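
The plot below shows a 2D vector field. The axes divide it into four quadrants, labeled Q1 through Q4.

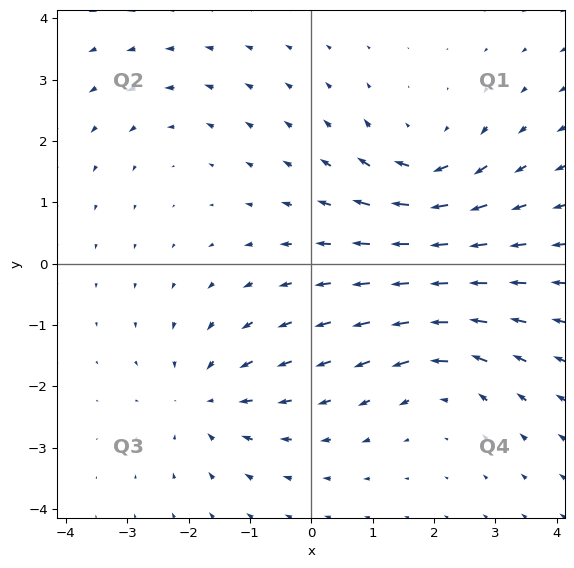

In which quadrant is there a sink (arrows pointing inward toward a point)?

Q3

The sink sits at approximately (-1.7, -2.2), which lies in quadrant Q3. The divergence there is about -4, negative as expected for a sink.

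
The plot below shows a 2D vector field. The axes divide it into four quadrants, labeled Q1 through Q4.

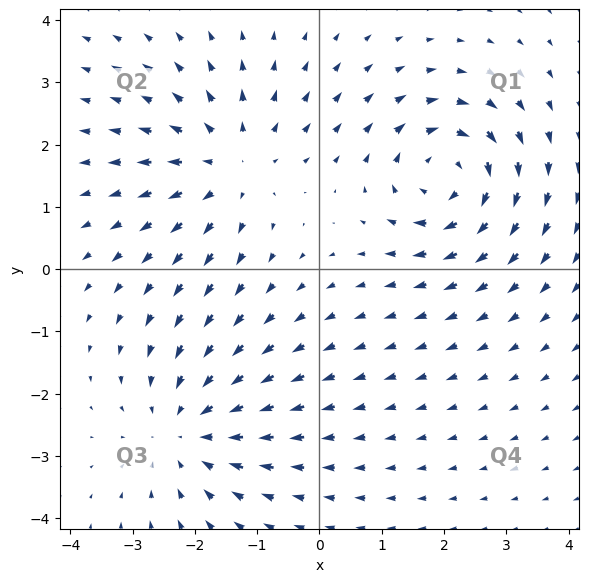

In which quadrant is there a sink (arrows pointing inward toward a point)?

Q3

The sink sits at approximately (-2.1, -2.6), which lies in quadrant Q3. The divergence there is about -3, negative as expected for a sink.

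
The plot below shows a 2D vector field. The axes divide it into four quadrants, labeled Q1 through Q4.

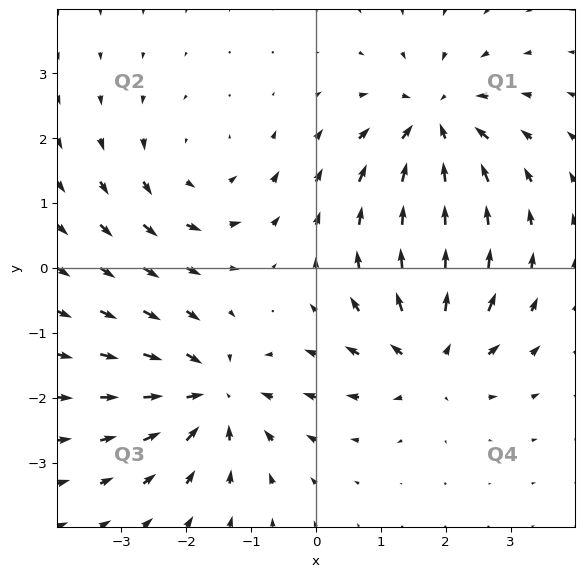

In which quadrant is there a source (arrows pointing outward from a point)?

Q4

The source sits at approximately (1.8, -1.4), which lies in quadrant Q4. The divergence there is about +5, positive as expected for a source.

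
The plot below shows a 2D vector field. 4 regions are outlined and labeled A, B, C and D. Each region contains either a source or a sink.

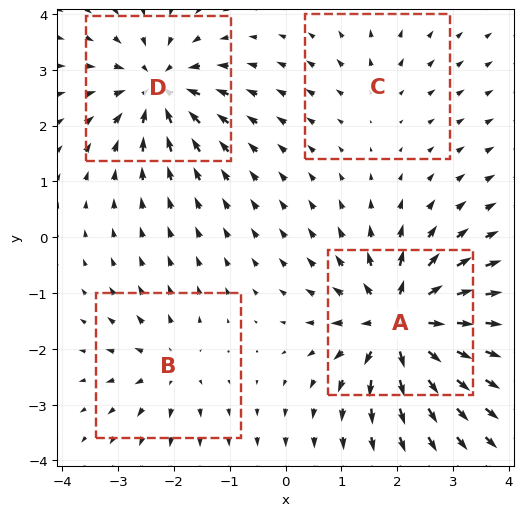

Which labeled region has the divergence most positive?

Divergence at each region's feature centre — A: about +9, B: about +4, C: about +2, D: about -7. Region A is most positive.

A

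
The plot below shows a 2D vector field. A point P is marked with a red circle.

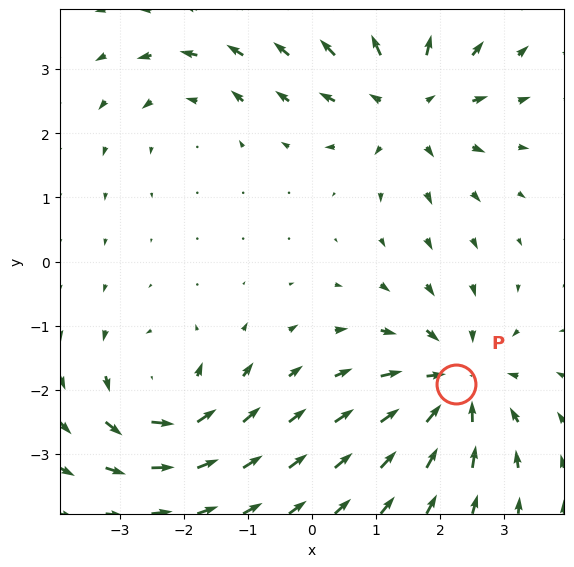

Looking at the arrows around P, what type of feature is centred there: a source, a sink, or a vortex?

At P (2.2, -1.9) the arrows converge inward. Divergence about -5, curl ≈0 — negative divergence with near-zero curl is a sink.

sink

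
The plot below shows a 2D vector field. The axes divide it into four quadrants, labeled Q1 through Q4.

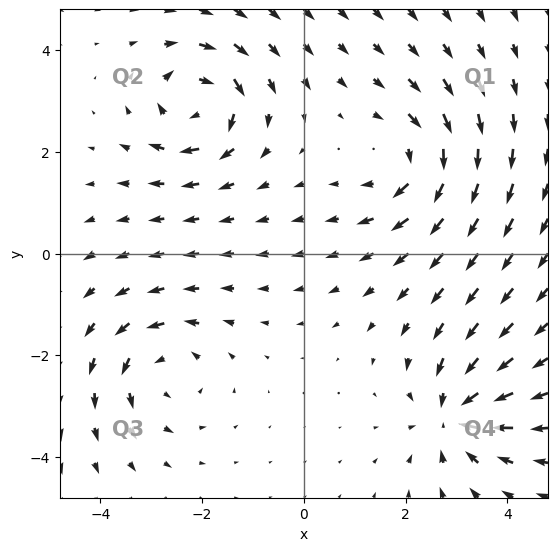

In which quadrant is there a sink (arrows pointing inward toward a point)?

The sink sits at approximately (3.0, -3.2), which lies in quadrant Q4. The divergence there is about -6, negative as expected for a sink.

Q4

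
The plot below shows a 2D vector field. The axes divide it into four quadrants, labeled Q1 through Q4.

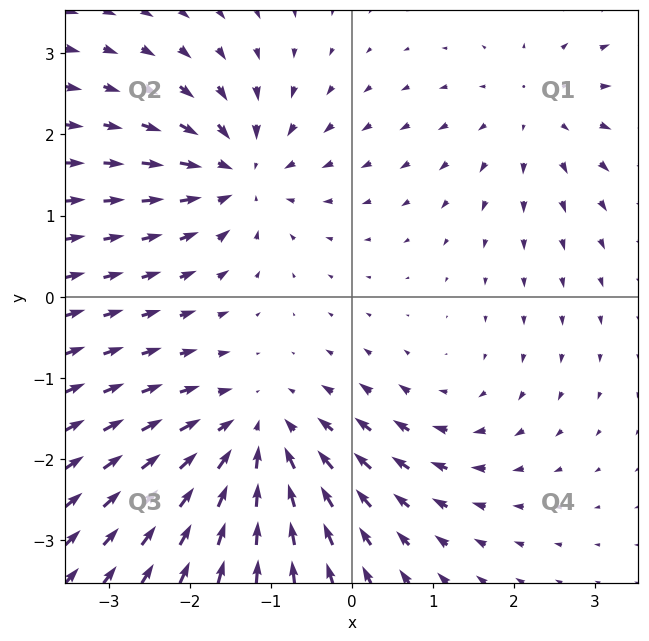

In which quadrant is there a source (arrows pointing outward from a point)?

Q1

The source sits at approximately (2.3, 2.3), which lies in quadrant Q1. The divergence there is about +3, positive as expected for a source.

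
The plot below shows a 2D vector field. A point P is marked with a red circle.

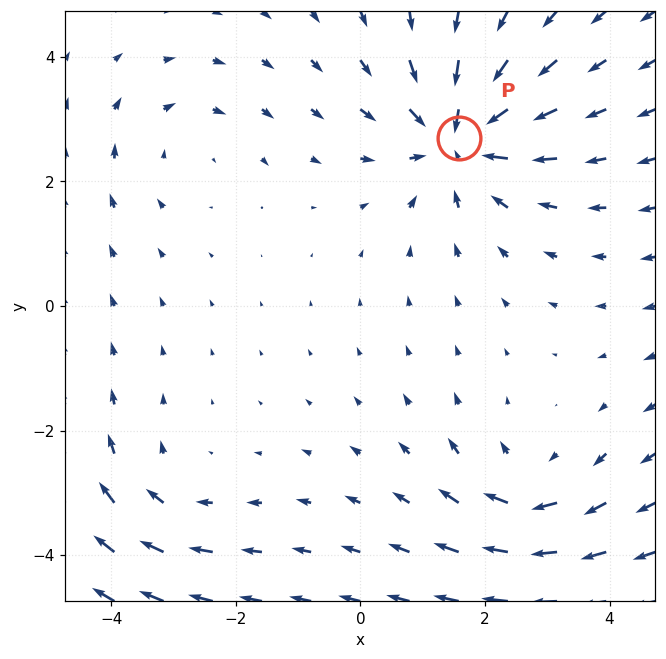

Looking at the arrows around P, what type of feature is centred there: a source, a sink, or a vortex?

At P (1.6, 2.7) the arrows converge inward. Divergence about -5, curl ≈0 — negative divergence with near-zero curl is a sink.

sink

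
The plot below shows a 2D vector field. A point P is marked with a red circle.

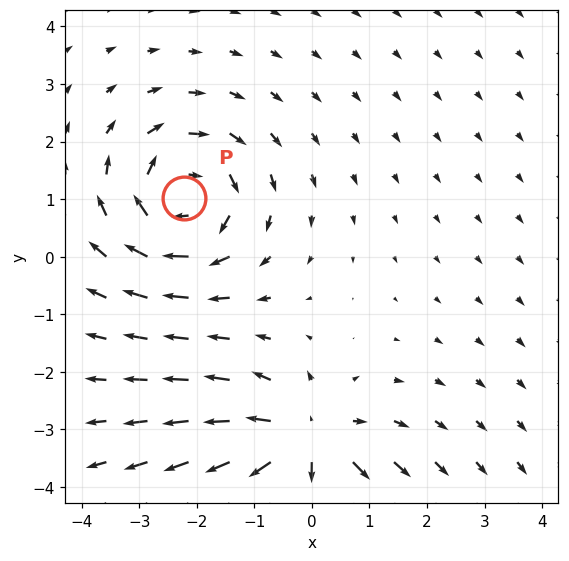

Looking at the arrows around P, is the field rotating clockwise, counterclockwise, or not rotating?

clockwise

Near P at (-2.2, 1.0) the arrows circulate clockwise. The curl (z-component) there is about -3; negative curl means clockwise rotation.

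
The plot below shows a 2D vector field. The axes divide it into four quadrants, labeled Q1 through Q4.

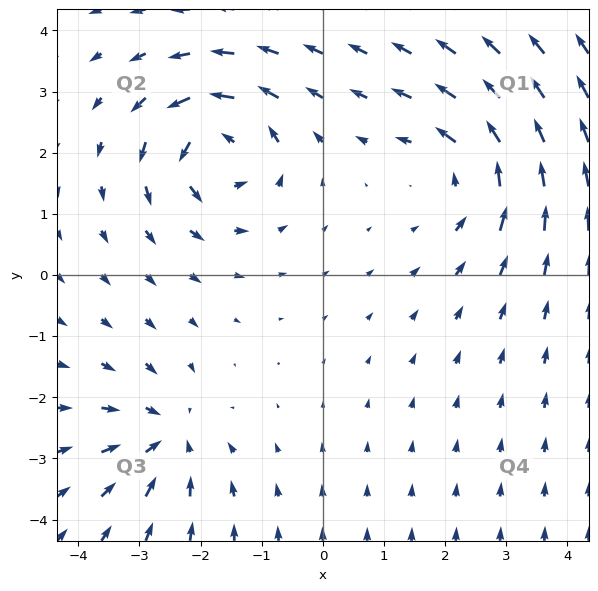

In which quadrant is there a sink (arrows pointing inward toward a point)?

Q3

The sink sits at approximately (-2.5, -2.7), which lies in quadrant Q3. The divergence there is about -4, negative as expected for a sink.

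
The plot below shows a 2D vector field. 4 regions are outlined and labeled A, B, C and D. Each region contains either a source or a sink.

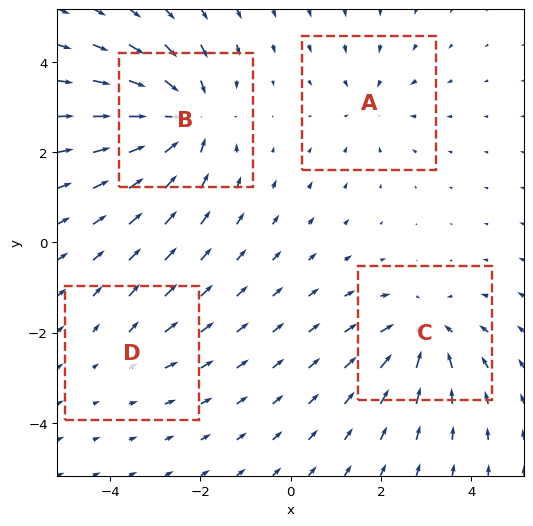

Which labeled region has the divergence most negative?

Divergence at each region's feature centre — A: about -3, B: about -7, C: about -5, D: about +2. Region B is most negative.

B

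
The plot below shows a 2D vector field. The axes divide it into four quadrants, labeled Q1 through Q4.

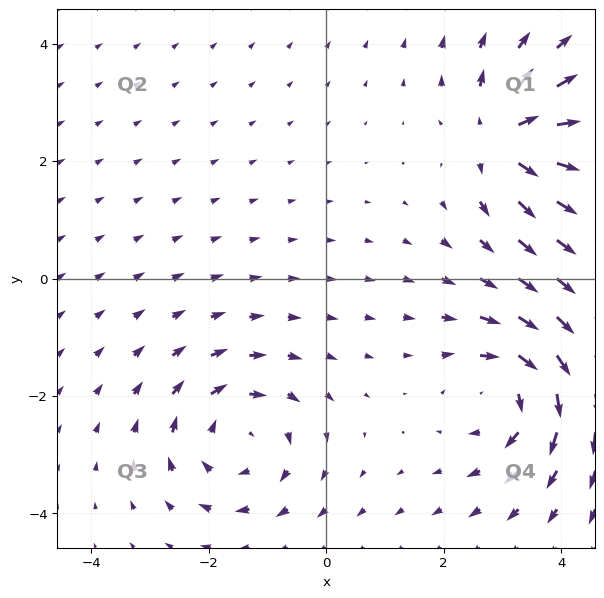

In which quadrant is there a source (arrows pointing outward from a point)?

Q1

The source sits at approximately (3.0, 2.4), which lies in quadrant Q1. The divergence there is about +6, positive as expected for a source.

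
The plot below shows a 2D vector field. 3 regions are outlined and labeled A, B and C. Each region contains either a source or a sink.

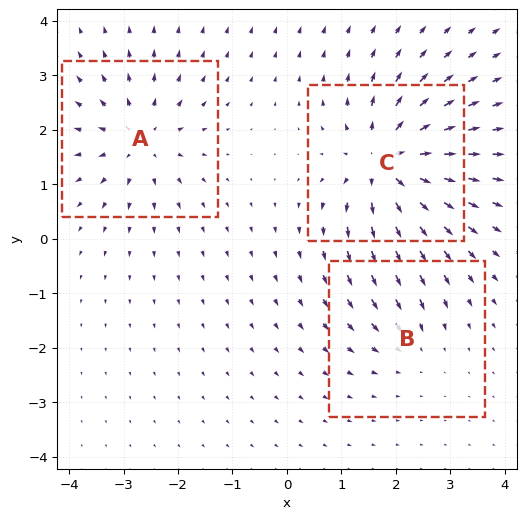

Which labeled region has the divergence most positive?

C

Divergence at each region's feature centre — A: about +4, B: about -2, C: about +6. Region C is most positive.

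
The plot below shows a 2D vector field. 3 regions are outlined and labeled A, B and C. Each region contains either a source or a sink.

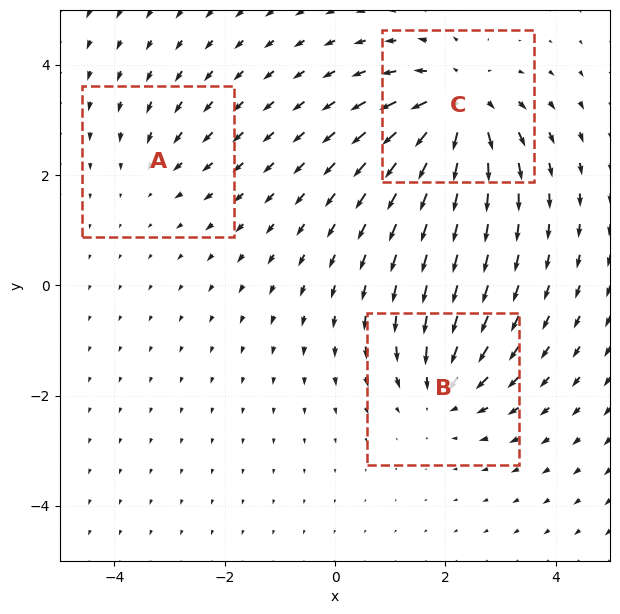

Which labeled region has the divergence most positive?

C

Divergence at each region's feature centre — A: about -2, B: about -4, C: about +6. Region C is most positive.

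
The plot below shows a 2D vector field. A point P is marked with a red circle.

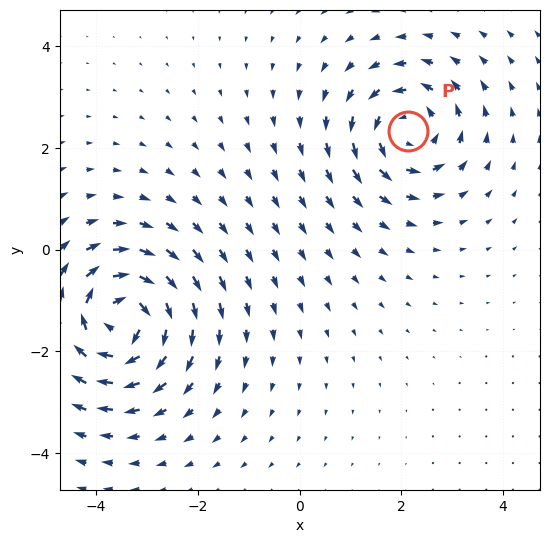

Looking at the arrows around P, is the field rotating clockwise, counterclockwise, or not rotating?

counterclockwise

Near P at (2.1, 2.3) the arrows circulate counterclockwise. The curl (z-component) there is about +4; positive curl means counterclockwise rotation.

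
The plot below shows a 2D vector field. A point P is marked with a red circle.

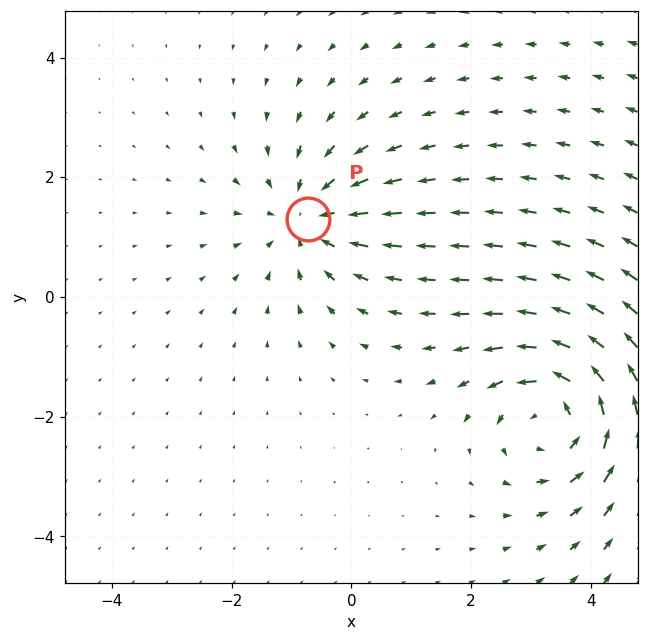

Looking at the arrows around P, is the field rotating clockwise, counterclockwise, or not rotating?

Near P at (-0.7, 1.3) the arrows show no circulation. The curl there is ≈0.

not rotating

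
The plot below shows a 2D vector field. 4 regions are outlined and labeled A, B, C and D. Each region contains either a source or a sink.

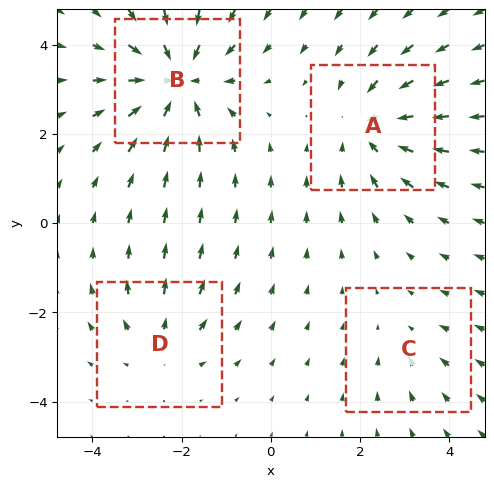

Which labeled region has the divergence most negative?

Divergence at each region's feature centre — A: about -5, B: about -6, C: about -2, D: about +3. Region B is most negative.

B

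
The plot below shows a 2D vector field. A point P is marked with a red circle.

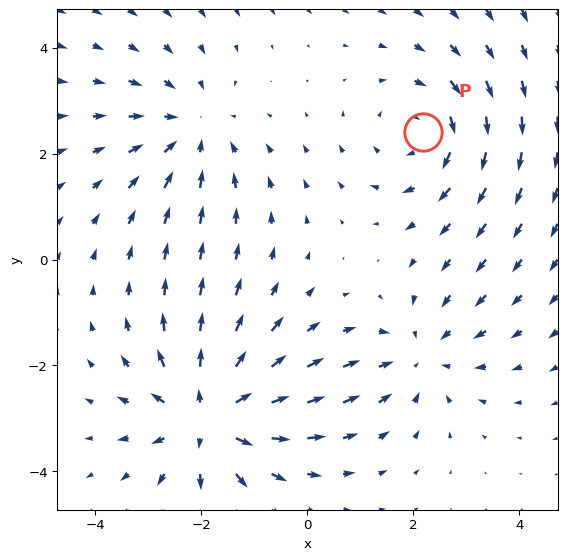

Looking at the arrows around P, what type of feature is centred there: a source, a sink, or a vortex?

At P (2.2, 2.4) the arrows circulate clockwise. Divergence ≈0, curl about -3 — near-zero divergence with nonzero curl is a vortex.

vortex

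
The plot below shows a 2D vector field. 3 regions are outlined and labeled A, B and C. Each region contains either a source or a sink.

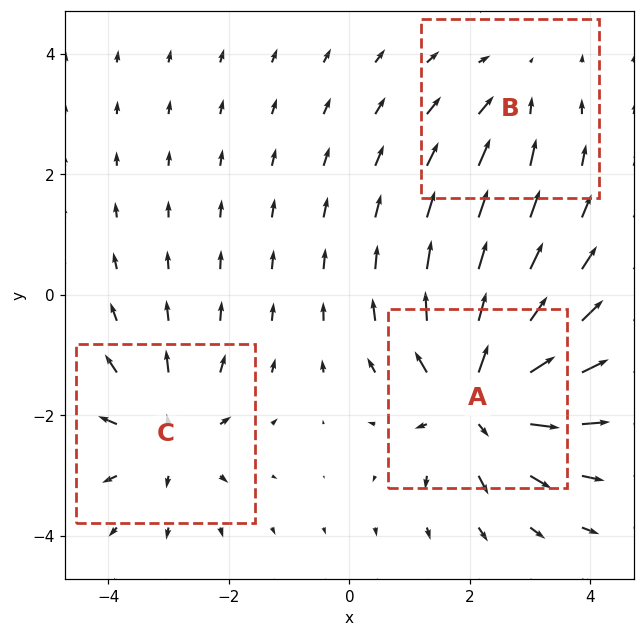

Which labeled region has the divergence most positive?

Divergence at each region's feature centre — A: about +5, B: about -2, C: about +3. Region A is most positive.

A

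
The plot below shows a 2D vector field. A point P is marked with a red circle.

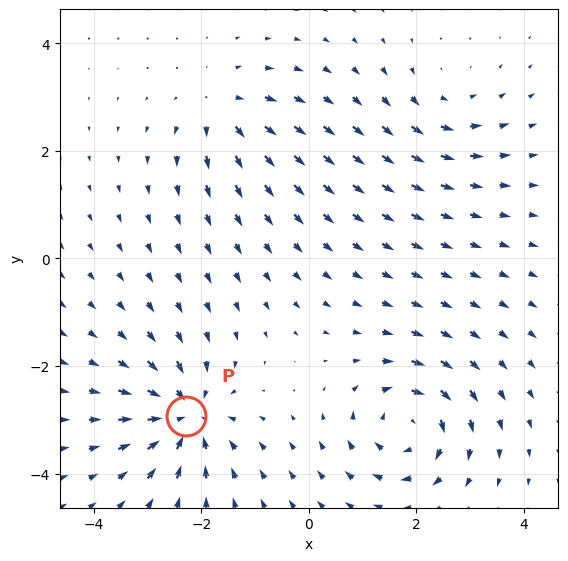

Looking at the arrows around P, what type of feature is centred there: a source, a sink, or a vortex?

sink

At P (-2.3, -2.9) the arrows converge inward. Divergence about -6, curl ≈0 — negative divergence with near-zero curl is a sink.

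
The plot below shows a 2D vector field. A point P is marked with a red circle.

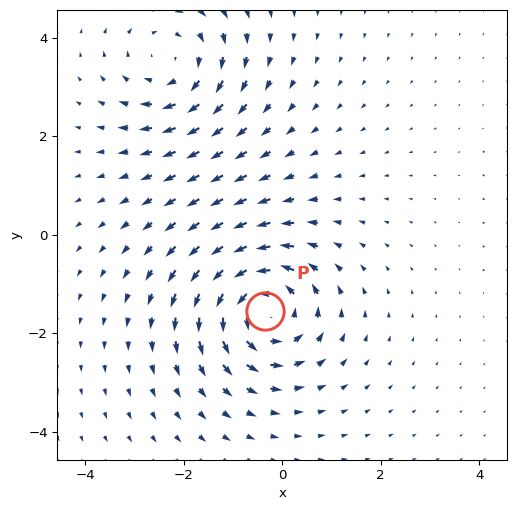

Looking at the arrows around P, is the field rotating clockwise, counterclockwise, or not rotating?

counterclockwise

Near P at (-0.4, -1.5) the arrows circulate counterclockwise. The curl (z-component) there is about +5; positive curl means counterclockwise rotation.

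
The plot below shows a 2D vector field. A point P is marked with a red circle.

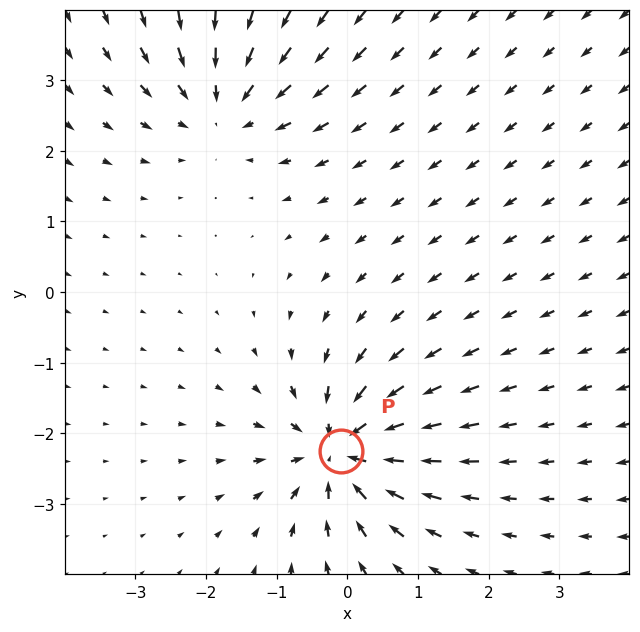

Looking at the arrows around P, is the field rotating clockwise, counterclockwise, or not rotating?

Near P at (-0.1, -2.3) the arrows show no circulation. The curl there is ≈0.

not rotating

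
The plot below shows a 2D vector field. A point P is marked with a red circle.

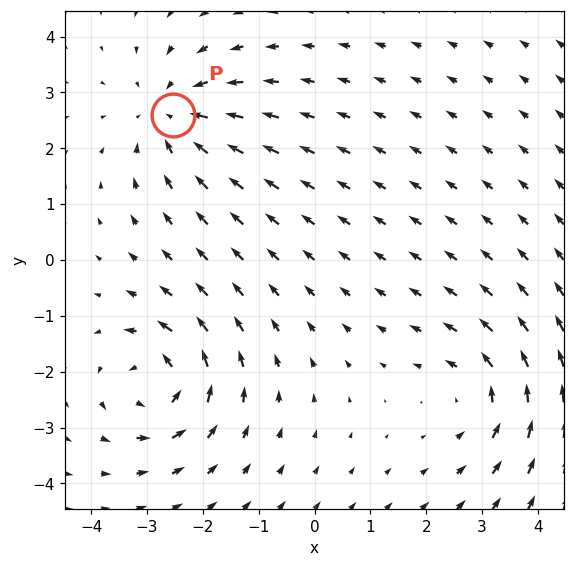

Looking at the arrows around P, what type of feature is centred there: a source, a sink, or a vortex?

sink

At P (-2.5, 2.6) the arrows converge inward. Divergence about -4, curl ≈0 — negative divergence with near-zero curl is a sink.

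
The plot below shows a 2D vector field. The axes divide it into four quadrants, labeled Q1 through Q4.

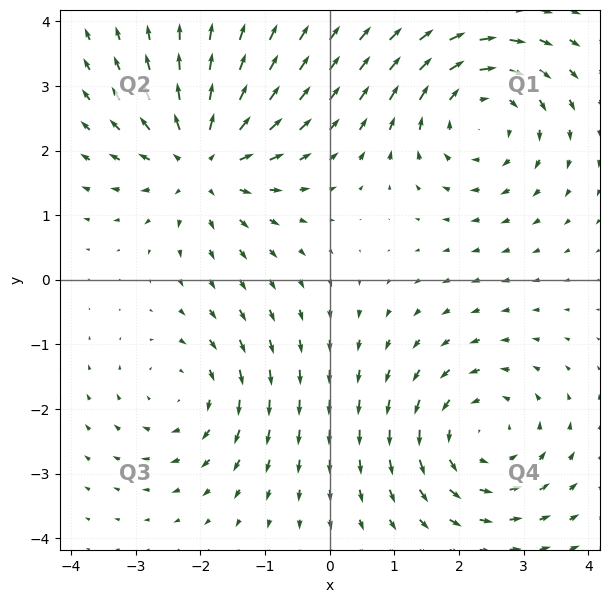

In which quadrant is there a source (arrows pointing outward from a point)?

Q2

The source sits at approximately (-2.0, 1.8), which lies in quadrant Q2. The divergence there is about +4, positive as expected for a source.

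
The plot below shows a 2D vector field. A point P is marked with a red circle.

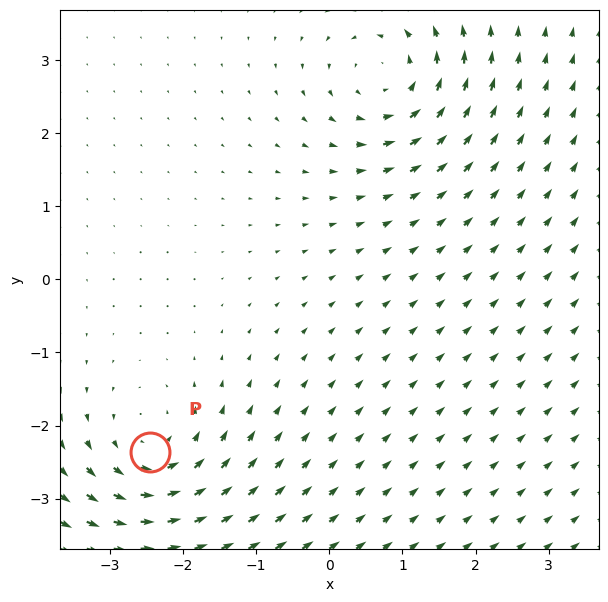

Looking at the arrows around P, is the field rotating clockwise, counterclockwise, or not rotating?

Near P at (-2.4, -2.4) the arrows circulate counterclockwise. The curl (z-component) there is about +5; positive curl means counterclockwise rotation.

counterclockwise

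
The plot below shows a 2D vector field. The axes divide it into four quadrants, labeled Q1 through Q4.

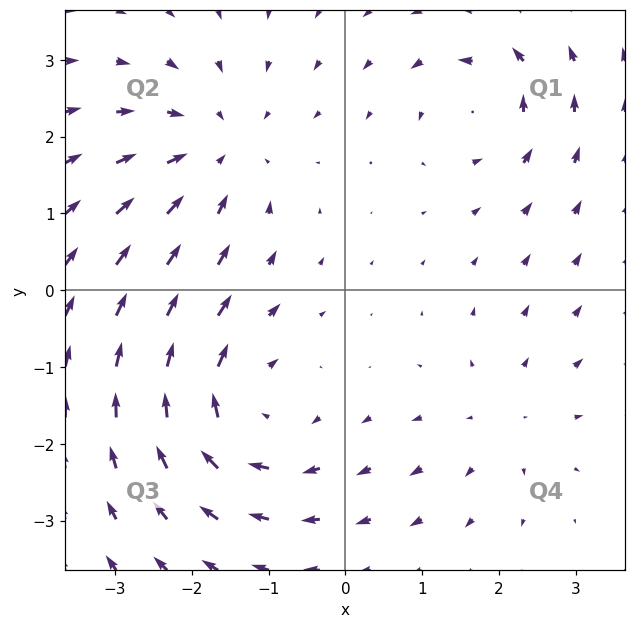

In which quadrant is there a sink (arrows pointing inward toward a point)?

The sink sits at approximately (-1.7, 1.8), which lies in quadrant Q2. The divergence there is about -4, negative as expected for a sink.

Q2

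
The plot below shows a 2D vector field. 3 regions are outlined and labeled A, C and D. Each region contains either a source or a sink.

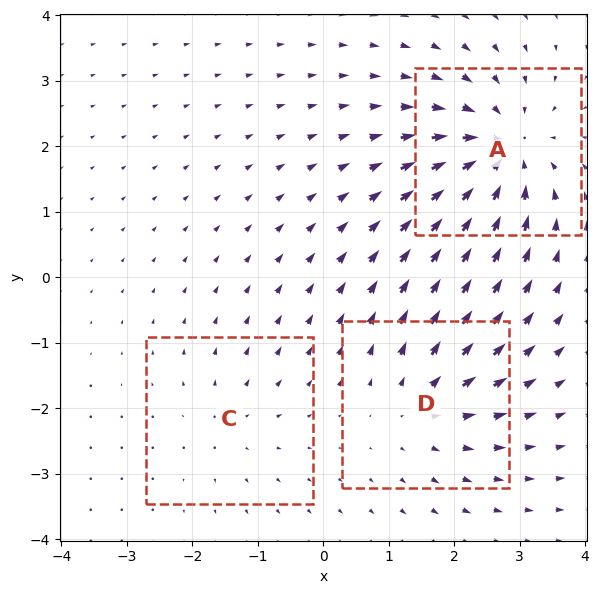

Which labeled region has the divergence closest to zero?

Divergence at each region's feature centre — A: about -5, C: about +2, D: about +3. Region C is closest to zero.

C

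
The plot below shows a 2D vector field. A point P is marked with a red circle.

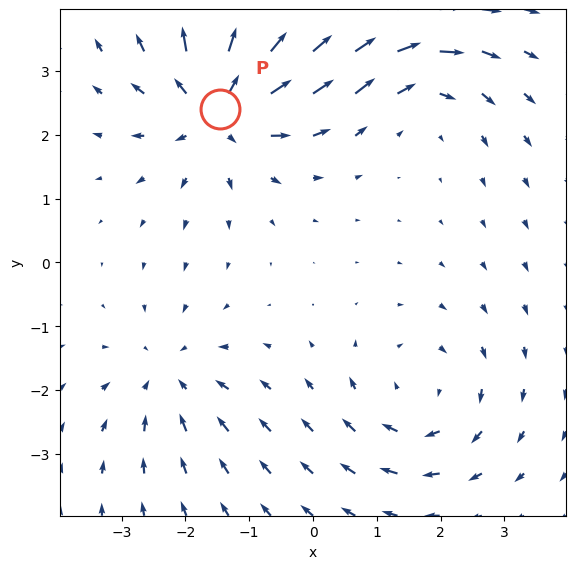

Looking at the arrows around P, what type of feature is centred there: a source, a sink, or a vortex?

source

At P (-1.5, 2.4) the arrows spread outward. Divergence about +5, curl ≈0 — positive divergence with near-zero curl is a source.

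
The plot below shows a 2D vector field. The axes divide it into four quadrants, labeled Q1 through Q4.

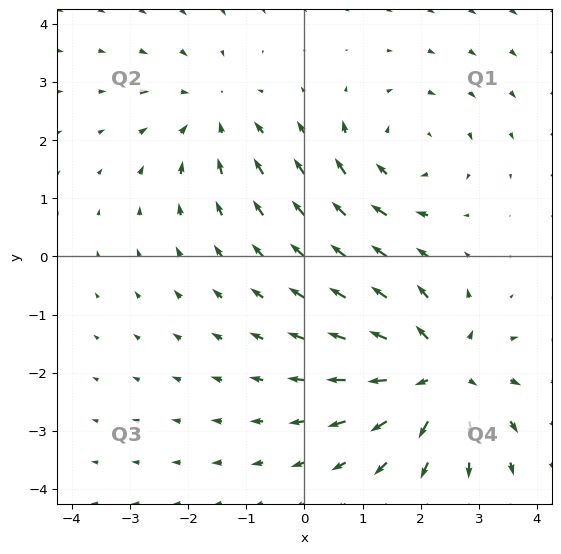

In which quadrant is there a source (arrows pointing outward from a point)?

Q4

The source sits at approximately (2.3, -2.0), which lies in quadrant Q4. The divergence there is about +5, positive as expected for a source.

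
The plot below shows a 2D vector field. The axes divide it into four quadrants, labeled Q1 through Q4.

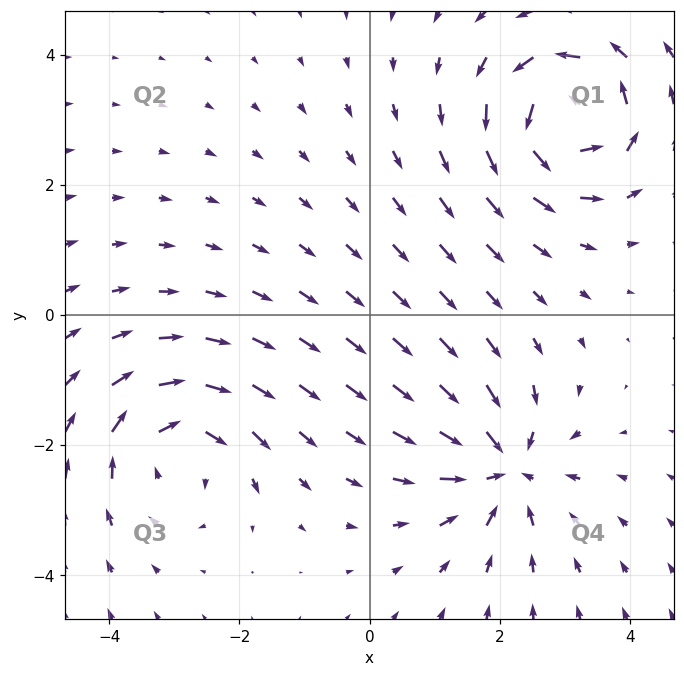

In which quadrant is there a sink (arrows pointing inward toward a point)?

Q4

The sink sits at approximately (2.1, -2.4), which lies in quadrant Q4. The divergence there is about -6, negative as expected for a sink.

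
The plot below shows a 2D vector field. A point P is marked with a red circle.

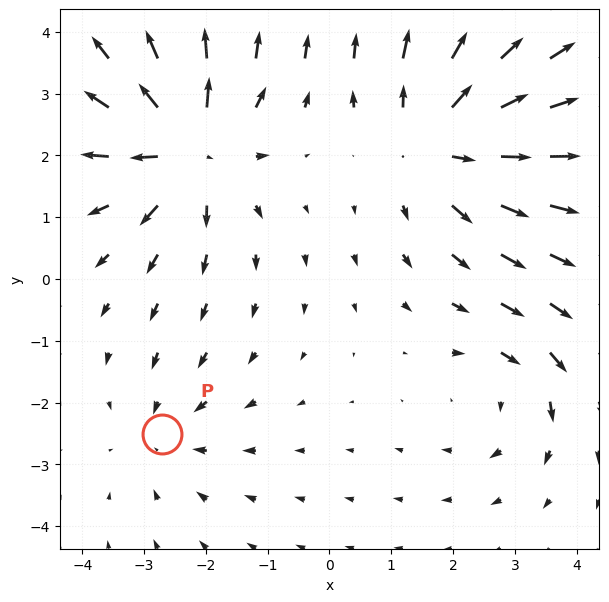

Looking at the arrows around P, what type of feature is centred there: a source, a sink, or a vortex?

At P (-2.7, -2.5) the arrows converge inward. Divergence about -2, curl ≈0 — negative divergence with near-zero curl is a sink.

sink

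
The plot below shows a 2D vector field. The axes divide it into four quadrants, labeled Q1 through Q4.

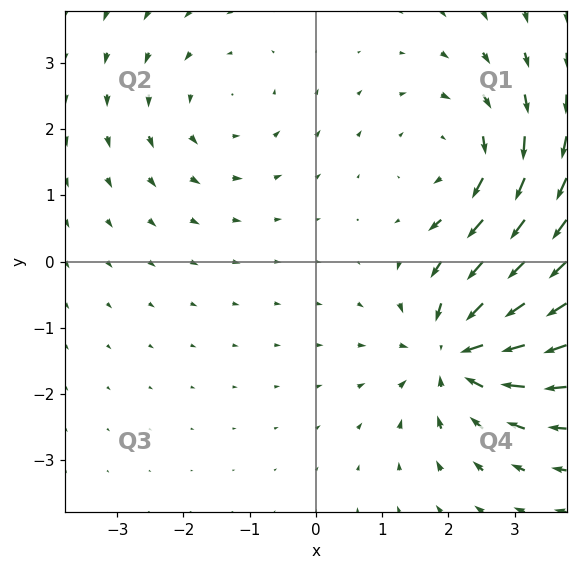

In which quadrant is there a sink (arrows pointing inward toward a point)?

The sink sits at approximately (2.2, -1.3), which lies in quadrant Q4. The divergence there is about -5, negative as expected for a sink.

Q4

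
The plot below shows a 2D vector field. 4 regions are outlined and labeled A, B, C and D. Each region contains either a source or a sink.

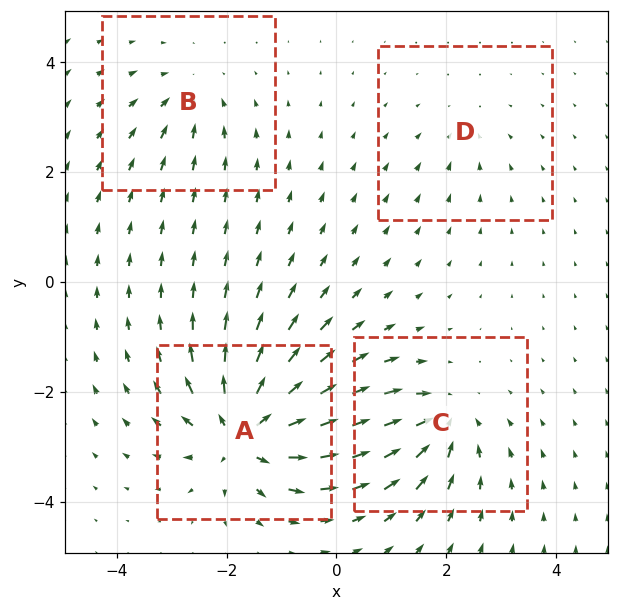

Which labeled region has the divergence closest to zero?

Divergence at each region's feature centre — A: about +9, B: about -4, C: about -6, D: about -3. Region D is closest to zero.

D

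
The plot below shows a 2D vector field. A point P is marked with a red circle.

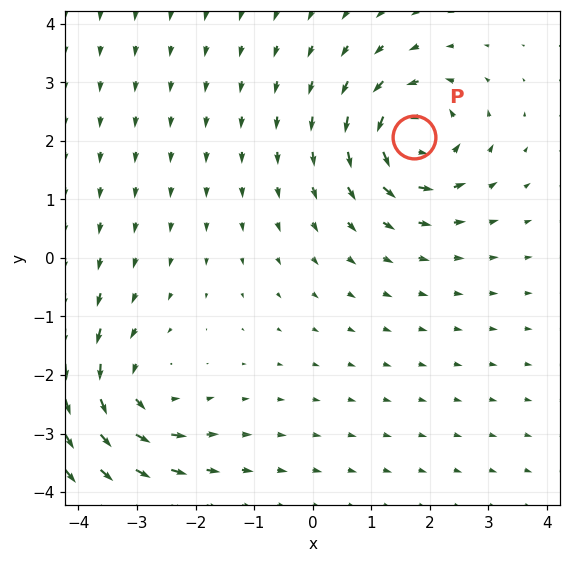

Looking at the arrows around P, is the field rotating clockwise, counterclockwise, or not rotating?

counterclockwise

Near P at (1.7, 2.1) the arrows circulate counterclockwise. The curl (z-component) there is about +6; positive curl means counterclockwise rotation.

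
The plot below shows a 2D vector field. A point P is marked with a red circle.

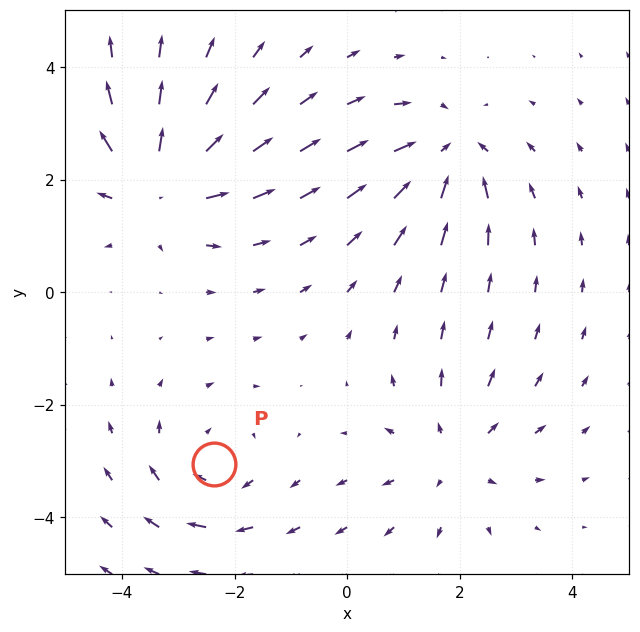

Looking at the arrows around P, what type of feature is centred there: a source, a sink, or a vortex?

At P (-2.4, -3.1) the arrows circulate clockwise. Divergence ≈0, curl about -3 — near-zero divergence with nonzero curl is a vortex.

vortex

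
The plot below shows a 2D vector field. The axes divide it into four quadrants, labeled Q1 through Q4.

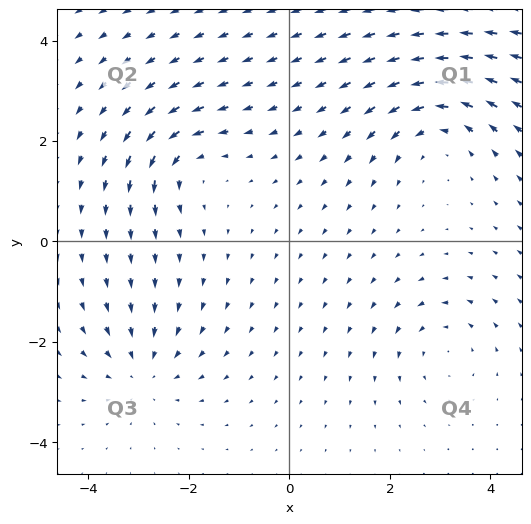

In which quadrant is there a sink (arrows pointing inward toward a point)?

The sink sits at approximately (-2.9, -2.6), which lies in quadrant Q3. The divergence there is about -3, negative as expected for a sink.

Q3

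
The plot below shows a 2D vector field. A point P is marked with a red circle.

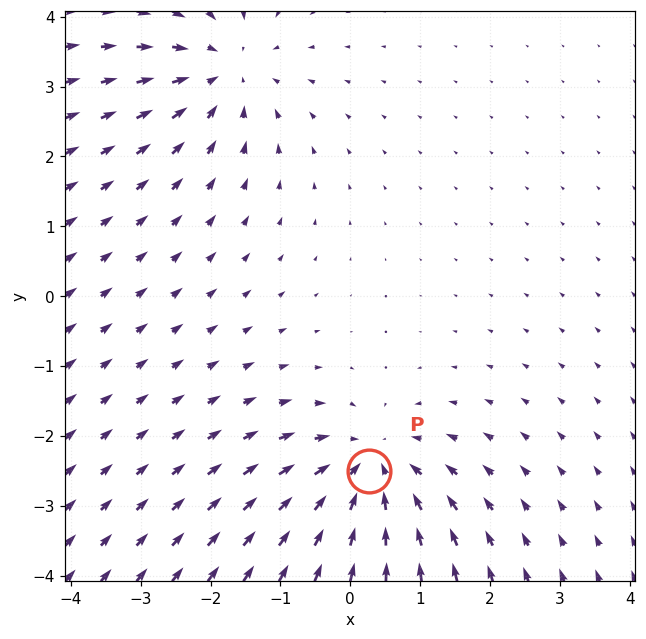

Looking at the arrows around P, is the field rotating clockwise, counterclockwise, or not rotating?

not rotating

Near P at (0.3, -2.5) the arrows show no circulation. The curl there is ≈0.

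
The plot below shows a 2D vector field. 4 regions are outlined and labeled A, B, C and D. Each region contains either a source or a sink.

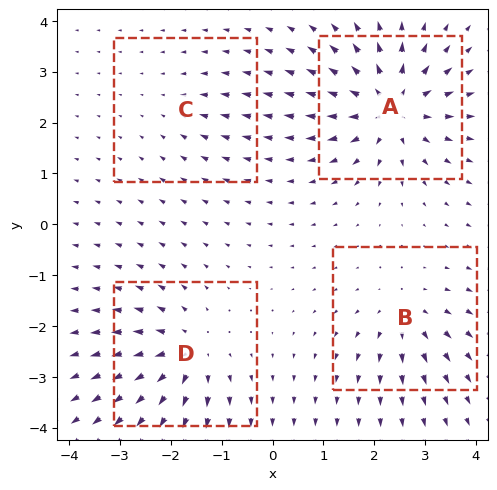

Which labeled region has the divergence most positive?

A

Divergence at each region's feature centre — A: about +8, B: about +4, C: about -2, D: about +6. Region A is most positive.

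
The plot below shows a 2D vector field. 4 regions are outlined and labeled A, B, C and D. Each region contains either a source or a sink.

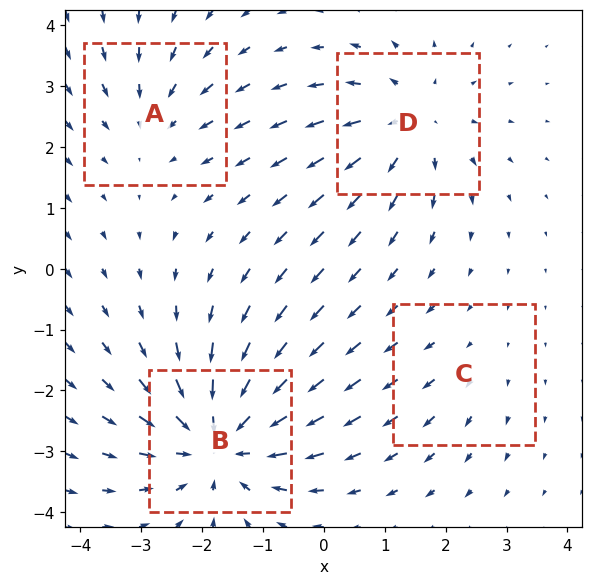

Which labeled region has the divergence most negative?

Divergence at each region's feature centre — A: about -3, B: about -6, C: about +2, D: about +4. Region B is most negative.

B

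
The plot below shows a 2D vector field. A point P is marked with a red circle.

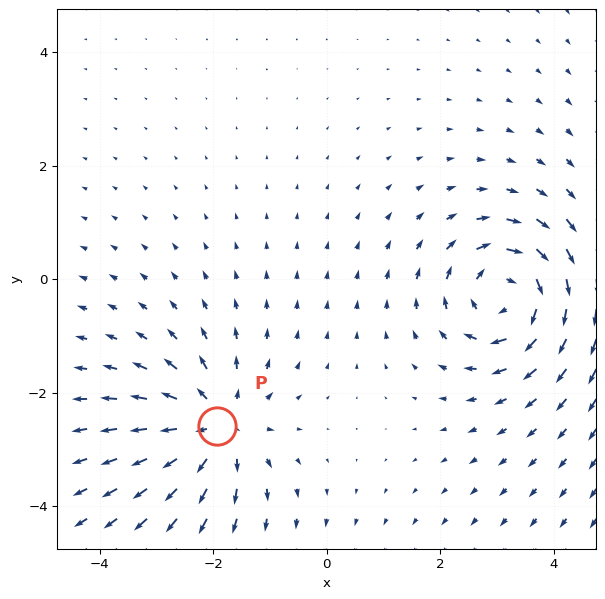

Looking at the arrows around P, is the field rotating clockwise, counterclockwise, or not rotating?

Near P at (-1.9, -2.6) the arrows show no circulation. The curl there is ≈0.

not rotating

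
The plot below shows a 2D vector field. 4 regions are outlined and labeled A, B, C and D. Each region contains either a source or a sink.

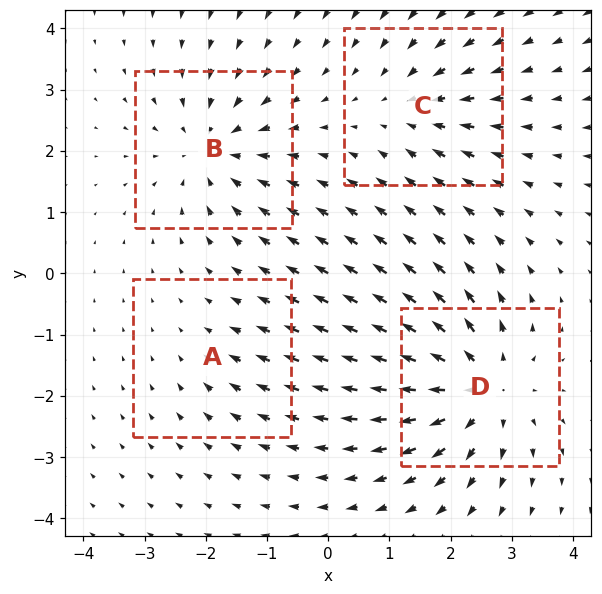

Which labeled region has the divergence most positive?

Divergence at each region's feature centre — A: about -2, B: about -5, C: about -3, D: about +7. Region D is most positive.

D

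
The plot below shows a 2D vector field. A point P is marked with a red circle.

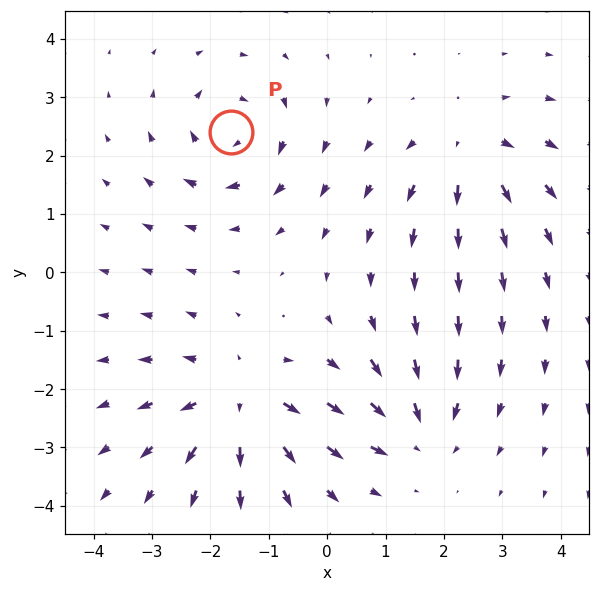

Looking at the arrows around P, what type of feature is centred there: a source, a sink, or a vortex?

At P (-1.7, 2.4) the arrows circulate clockwise. Divergence ≈0, curl about -4 — near-zero divergence with nonzero curl is a vortex.

vortex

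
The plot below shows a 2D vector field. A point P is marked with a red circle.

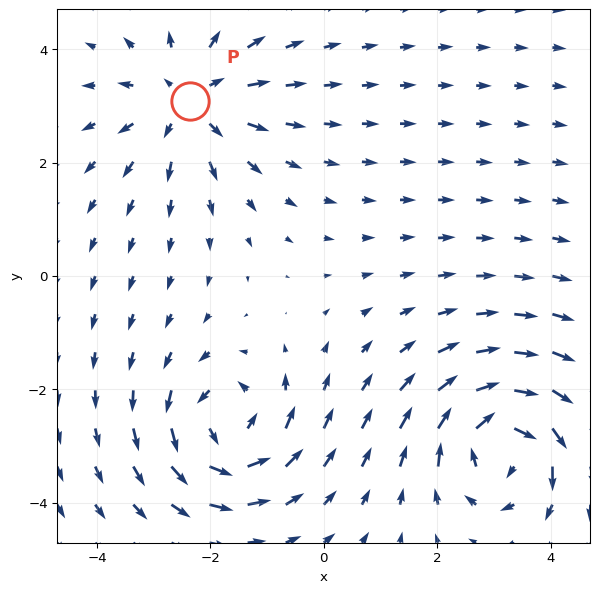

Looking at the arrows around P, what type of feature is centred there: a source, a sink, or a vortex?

source

At P (-2.4, 3.1) the arrows spread outward. Divergence about +4, curl ≈0 — positive divergence with near-zero curl is a source.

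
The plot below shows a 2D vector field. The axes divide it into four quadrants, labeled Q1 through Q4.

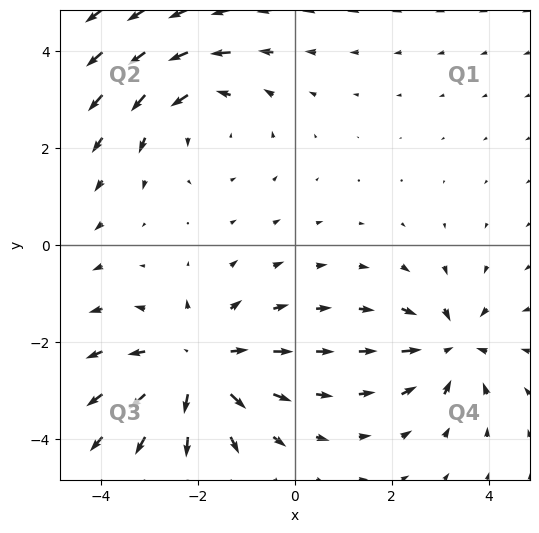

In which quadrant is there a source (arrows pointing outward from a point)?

Q3

The source sits at approximately (-2.0, -2.5), which lies in quadrant Q3. The divergence there is about +3, positive as expected for a source.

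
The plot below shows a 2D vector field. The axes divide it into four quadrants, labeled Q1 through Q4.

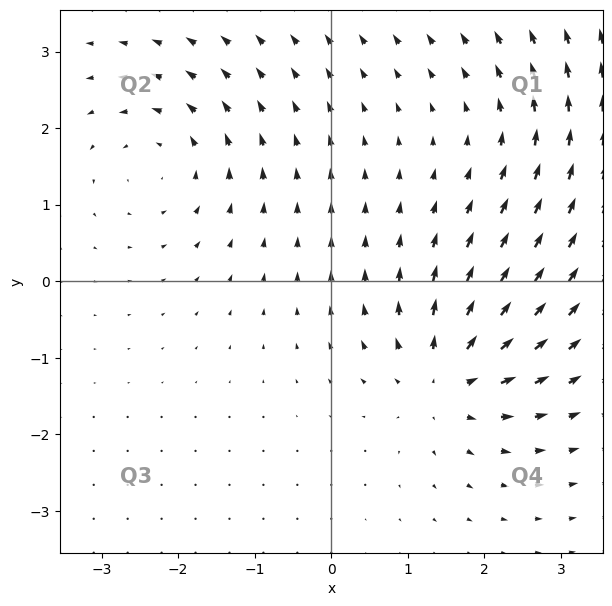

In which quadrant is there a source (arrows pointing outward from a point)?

Q4

The source sits at approximately (1.5, -1.3), which lies in quadrant Q4. The divergence there is about +7, positive as expected for a source.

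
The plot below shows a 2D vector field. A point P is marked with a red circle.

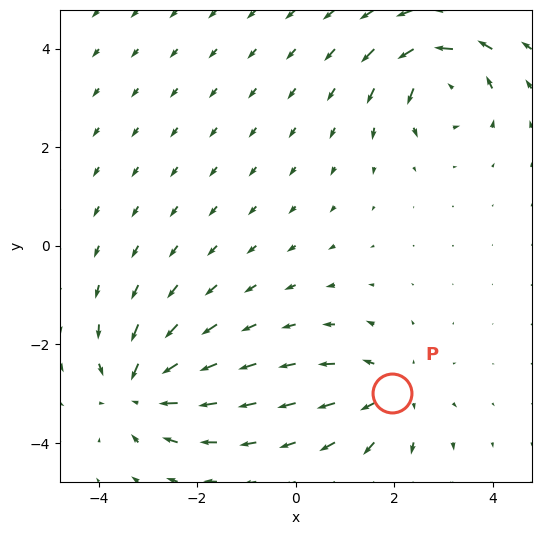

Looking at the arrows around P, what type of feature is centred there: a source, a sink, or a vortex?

At P (2.0, -3.0) the arrows spread outward. Divergence about +4, curl ≈0 — positive divergence with near-zero curl is a source.

source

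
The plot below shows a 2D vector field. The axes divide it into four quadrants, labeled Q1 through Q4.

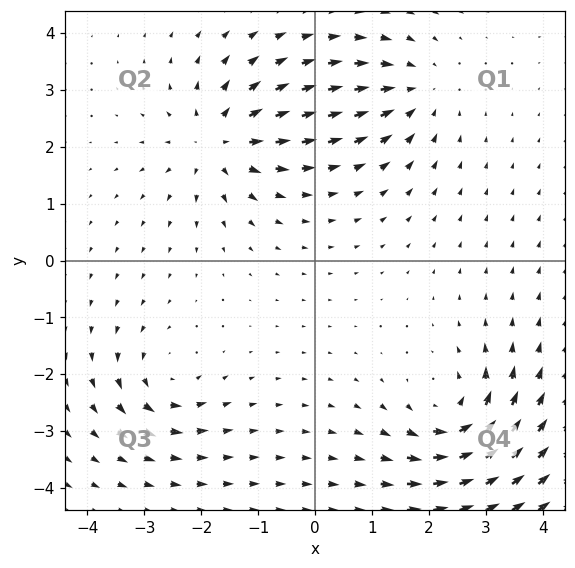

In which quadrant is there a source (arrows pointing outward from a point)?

Q2

The source sits at approximately (-1.7, 2.1), which lies in quadrant Q2. The divergence there is about +5, positive as expected for a source.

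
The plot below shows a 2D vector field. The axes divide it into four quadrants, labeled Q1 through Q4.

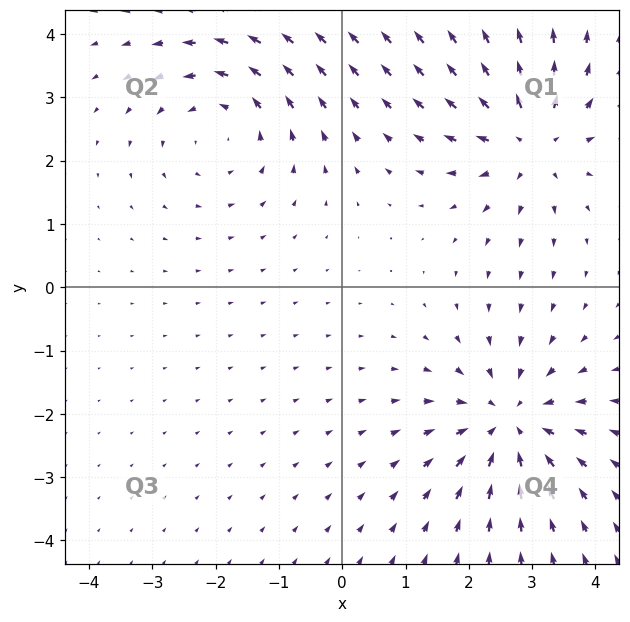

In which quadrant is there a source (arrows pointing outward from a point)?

Q1

The source sits at approximately (3.0, 2.3), which lies in quadrant Q1. The divergence there is about +4, positive as expected for a source.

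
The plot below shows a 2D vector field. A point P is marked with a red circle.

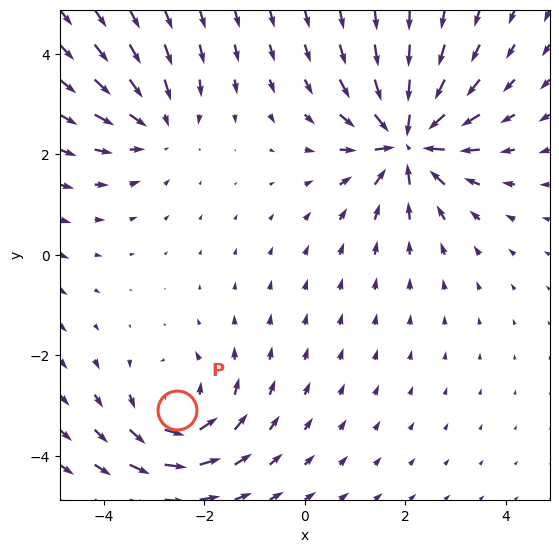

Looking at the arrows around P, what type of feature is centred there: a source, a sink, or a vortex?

vortex

At P (-2.5, -3.1) the arrows circulate counterclockwise. Divergence ≈0, curl about +4 — near-zero divergence with nonzero curl is a vortex.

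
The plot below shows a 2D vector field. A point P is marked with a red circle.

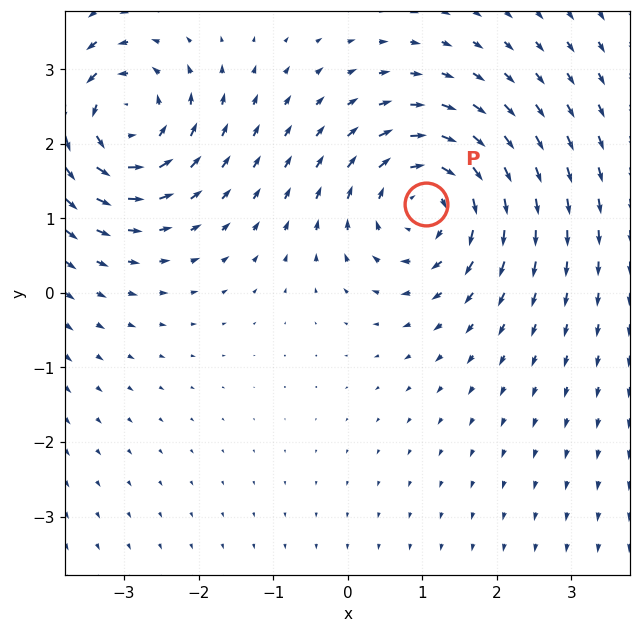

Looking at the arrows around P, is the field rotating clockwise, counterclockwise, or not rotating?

clockwise

Near P at (1.1, 1.2) the arrows circulate clockwise. The curl (z-component) there is about -4; negative curl means clockwise rotation.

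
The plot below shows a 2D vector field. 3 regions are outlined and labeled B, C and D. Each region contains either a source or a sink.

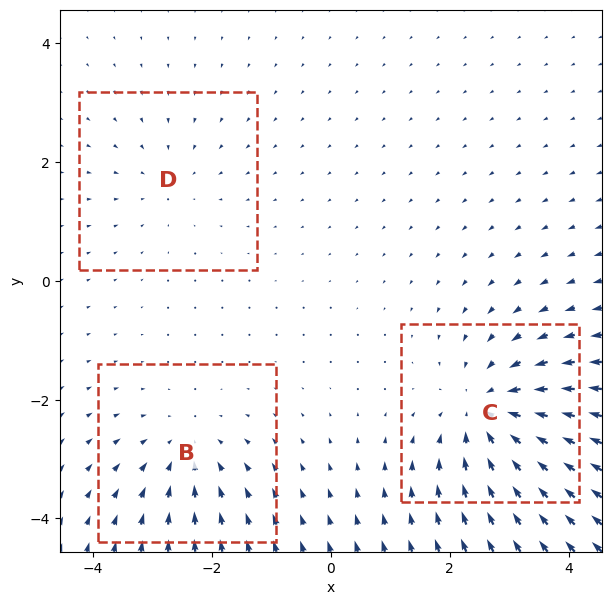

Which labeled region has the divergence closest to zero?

D

Divergence at each region's feature centre — B: about -3, C: about -4, D: about -2. Region D is closest to zero.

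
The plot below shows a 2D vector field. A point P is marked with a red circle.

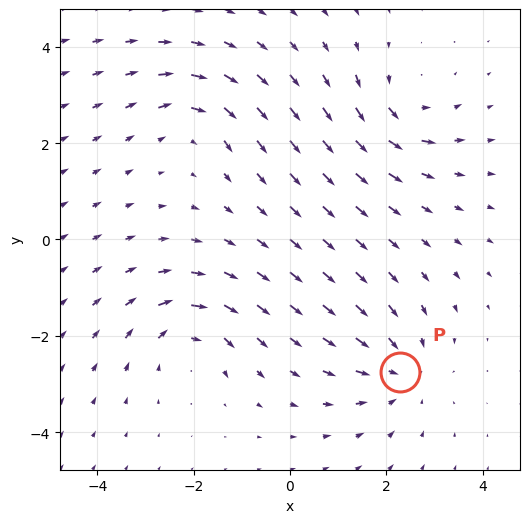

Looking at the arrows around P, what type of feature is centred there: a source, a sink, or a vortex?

sink

At P (2.3, -2.8) the arrows converge inward. Divergence about -4, curl ≈0 — negative divergence with near-zero curl is a sink.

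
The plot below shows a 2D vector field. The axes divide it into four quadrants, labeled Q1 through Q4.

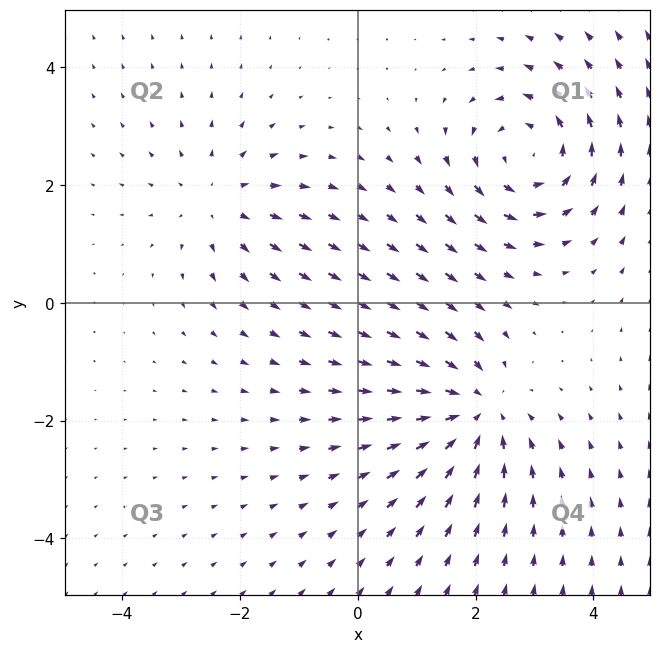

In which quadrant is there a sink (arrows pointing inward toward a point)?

The sink sits at approximately (2.0, -1.9), which lies in quadrant Q4. The divergence there is about -5, negative as expected for a sink.

Q4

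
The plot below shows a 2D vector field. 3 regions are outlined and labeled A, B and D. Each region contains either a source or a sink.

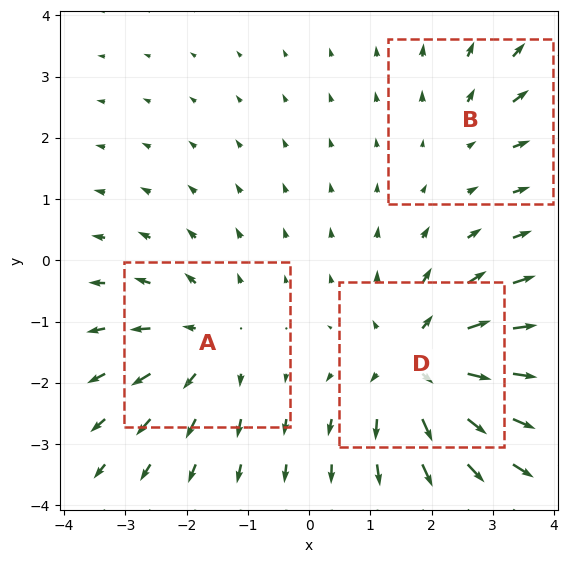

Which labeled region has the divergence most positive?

Divergence at each region's feature centre — A: about +3, B: about +2, D: about +5. Region D is most positive.

D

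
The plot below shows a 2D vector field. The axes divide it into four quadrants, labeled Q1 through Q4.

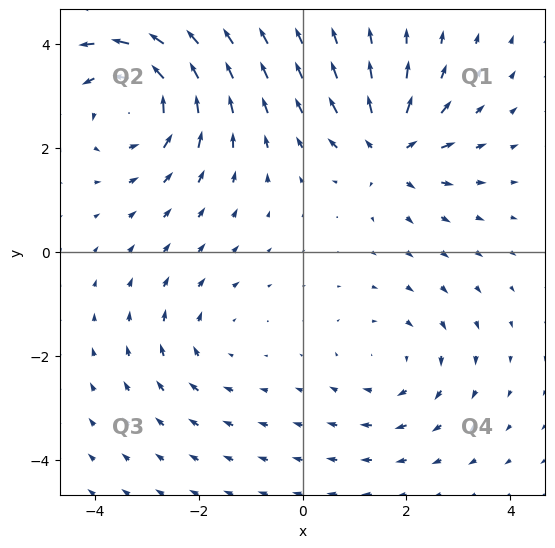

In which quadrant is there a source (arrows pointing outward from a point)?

Q1

The source sits at approximately (1.7, 2.0), which lies in quadrant Q1. The divergence there is about +5, positive as expected for a source.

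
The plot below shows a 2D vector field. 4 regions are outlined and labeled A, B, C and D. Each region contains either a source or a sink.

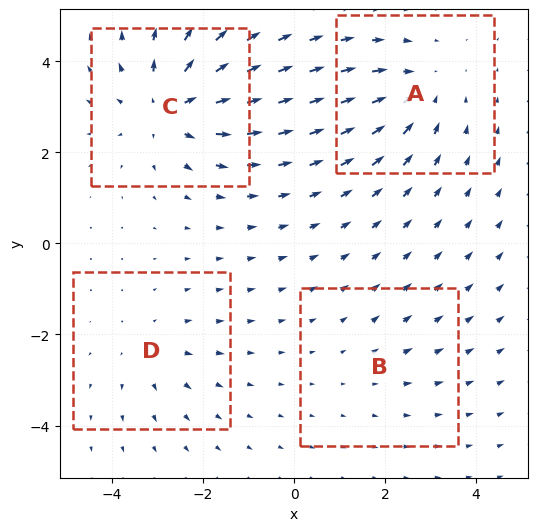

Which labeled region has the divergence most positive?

Divergence at each region's feature centre — A: about -4, B: about +2, C: about +6, D: about +3. Region C is most positive.

C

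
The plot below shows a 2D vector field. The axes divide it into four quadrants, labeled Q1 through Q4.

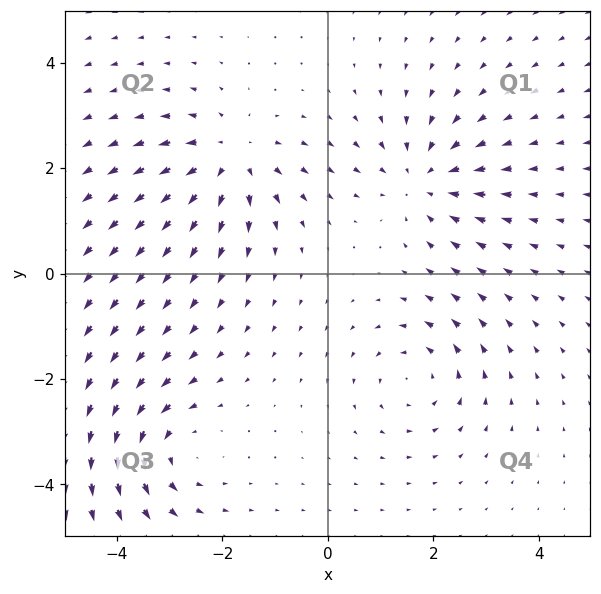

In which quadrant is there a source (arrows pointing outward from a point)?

Q2

The source sits at approximately (-1.9, 2.2), which lies in quadrant Q2. The divergence there is about +4, positive as expected for a source.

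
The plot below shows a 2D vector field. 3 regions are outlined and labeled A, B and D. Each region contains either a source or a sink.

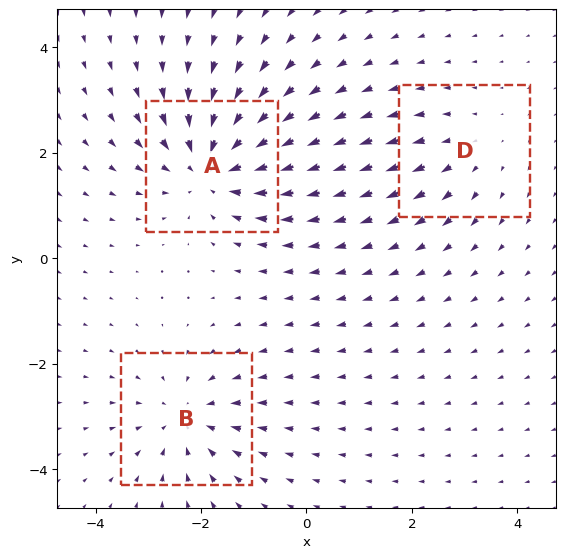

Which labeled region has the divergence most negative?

Divergence at each region's feature centre — A: about -4, B: about -3, D: about +2. Region A is most negative.

A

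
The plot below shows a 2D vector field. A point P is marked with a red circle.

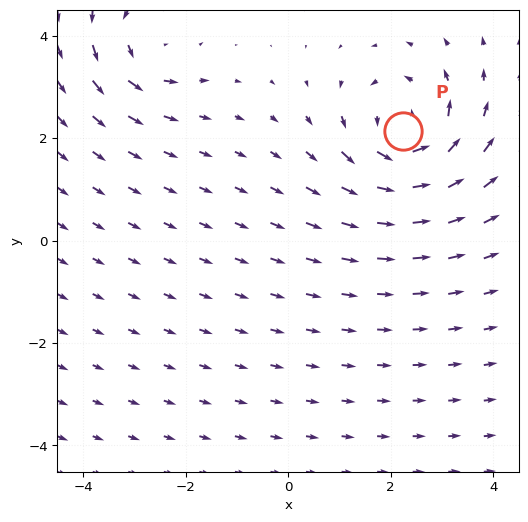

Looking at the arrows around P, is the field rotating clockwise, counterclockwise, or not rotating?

Near P at (2.2, 2.1) the arrows circulate counterclockwise. The curl (z-component) there is about +5; positive curl means counterclockwise rotation.

counterclockwise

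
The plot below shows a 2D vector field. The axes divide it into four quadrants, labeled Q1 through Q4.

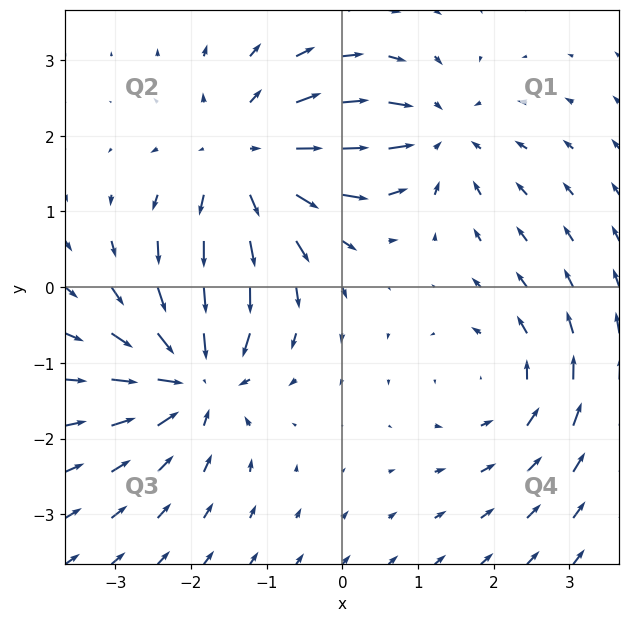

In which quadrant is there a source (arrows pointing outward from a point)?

Q2

The source sits at approximately (-1.2, 1.7), which lies in quadrant Q2. The divergence there is about +4, positive as expected for a source.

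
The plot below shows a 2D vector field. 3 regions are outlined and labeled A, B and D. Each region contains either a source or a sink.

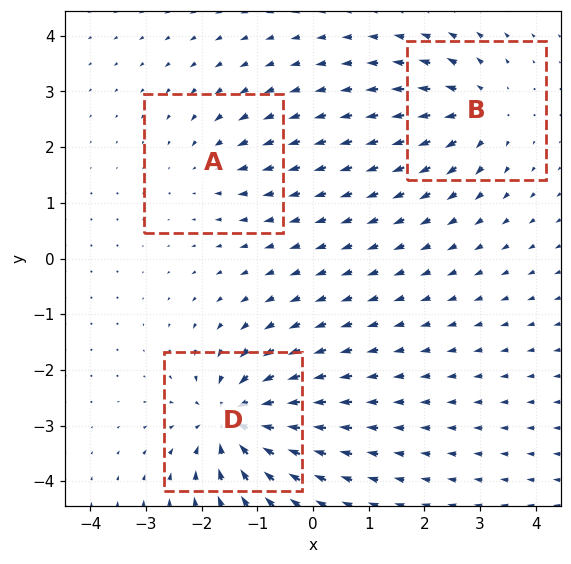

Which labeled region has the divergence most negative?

Divergence at each region's feature centre — A: about -2, B: about +4, D: about -6. Region D is most negative.

D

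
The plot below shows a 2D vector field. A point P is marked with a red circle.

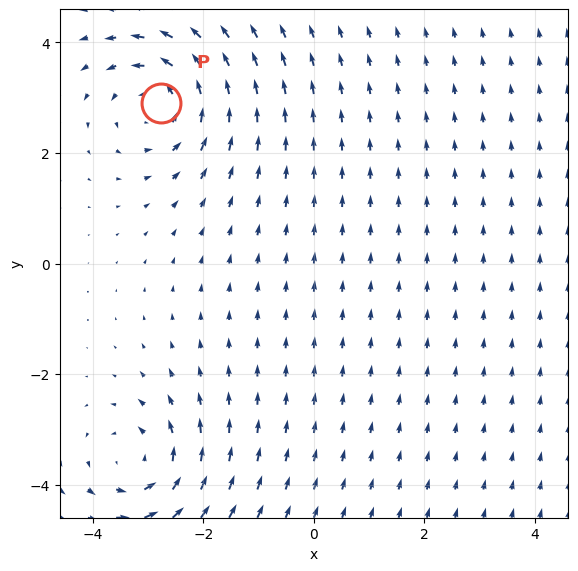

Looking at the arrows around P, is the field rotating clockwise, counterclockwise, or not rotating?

Near P at (-2.8, 2.9) the arrows circulate counterclockwise. The curl (z-component) there is about +5; positive curl means counterclockwise rotation.

counterclockwise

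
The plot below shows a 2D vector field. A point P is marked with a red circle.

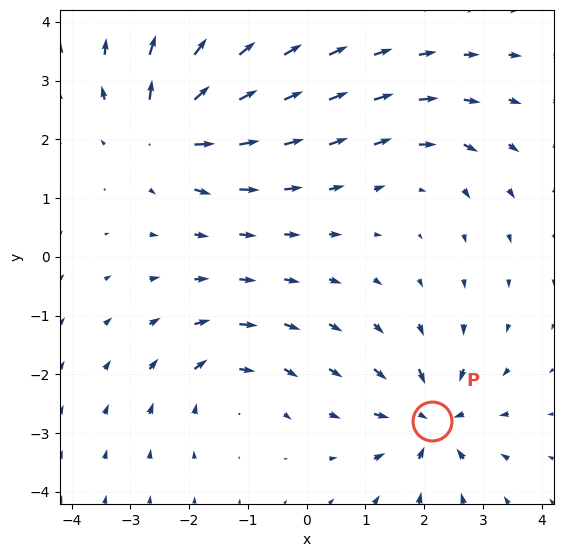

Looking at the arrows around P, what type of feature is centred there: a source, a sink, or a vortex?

sink

At P (2.1, -2.8) the arrows converge inward. Divergence about -6, curl ≈0 — negative divergence with near-zero curl is a sink.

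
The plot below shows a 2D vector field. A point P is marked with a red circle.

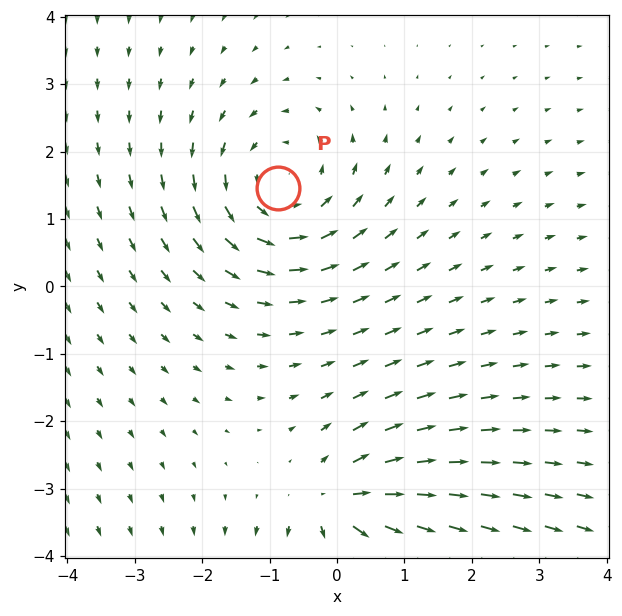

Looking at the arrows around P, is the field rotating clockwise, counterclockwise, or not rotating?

counterclockwise

Near P at (-0.9, 1.5) the arrows circulate counterclockwise. The curl (z-component) there is about +4; positive curl means counterclockwise rotation.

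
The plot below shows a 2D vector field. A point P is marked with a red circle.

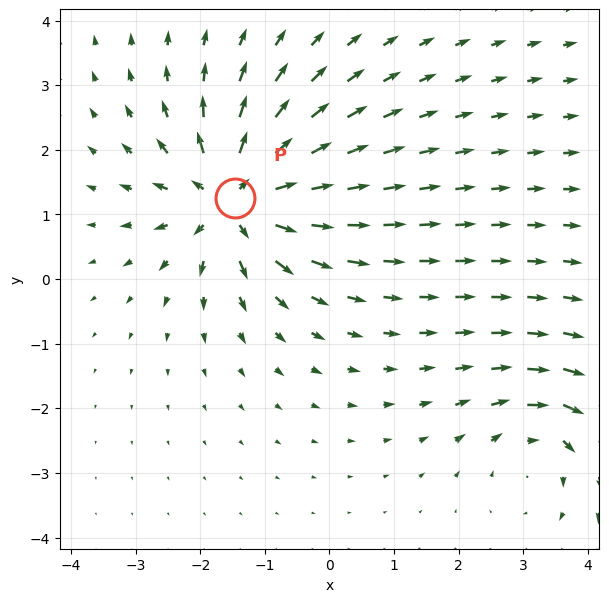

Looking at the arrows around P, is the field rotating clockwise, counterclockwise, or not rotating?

Near P at (-1.5, 1.2) the arrows show no circulation. The curl there is ≈0.

not rotating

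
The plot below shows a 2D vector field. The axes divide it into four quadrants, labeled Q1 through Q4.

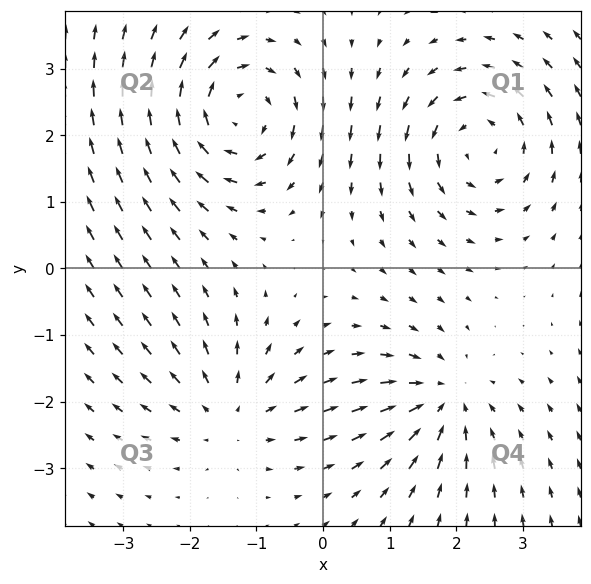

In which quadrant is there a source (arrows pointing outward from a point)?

The source sits at approximately (-1.4, -2.2), which lies in quadrant Q3. The divergence there is about +3, positive as expected for a source.

Q3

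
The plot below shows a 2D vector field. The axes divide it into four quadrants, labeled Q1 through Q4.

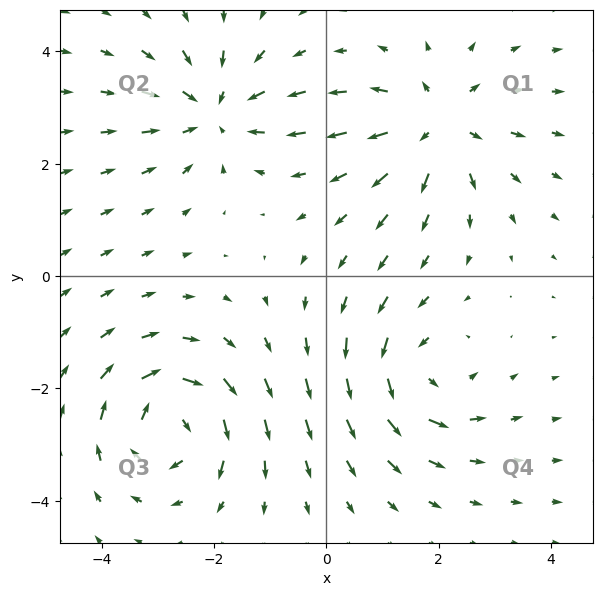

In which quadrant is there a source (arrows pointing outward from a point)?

Q1

The source sits at approximately (2.0, 2.7), which lies in quadrant Q1. The divergence there is about +4, positive as expected for a source.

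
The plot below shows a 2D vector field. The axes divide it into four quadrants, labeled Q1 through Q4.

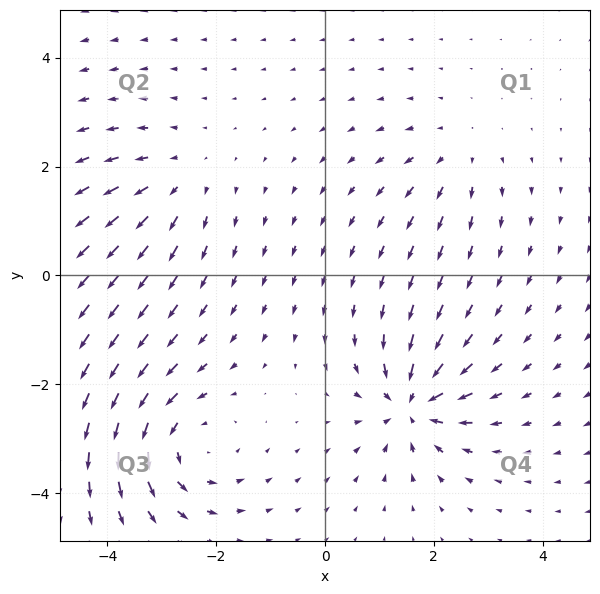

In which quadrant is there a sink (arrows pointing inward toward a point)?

The sink sits at approximately (1.6, -2.4), which lies in quadrant Q4. The divergence there is about -6, negative as expected for a sink.

Q4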